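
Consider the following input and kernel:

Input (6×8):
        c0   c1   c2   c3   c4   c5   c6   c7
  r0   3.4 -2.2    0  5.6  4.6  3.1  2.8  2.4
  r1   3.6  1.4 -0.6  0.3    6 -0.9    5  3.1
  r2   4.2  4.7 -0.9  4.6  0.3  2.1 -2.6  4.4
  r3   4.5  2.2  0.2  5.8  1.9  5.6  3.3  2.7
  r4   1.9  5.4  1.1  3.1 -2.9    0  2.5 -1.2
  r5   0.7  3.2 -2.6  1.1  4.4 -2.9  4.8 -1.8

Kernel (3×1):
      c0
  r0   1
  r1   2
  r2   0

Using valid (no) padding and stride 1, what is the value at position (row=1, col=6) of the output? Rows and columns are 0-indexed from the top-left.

The receptive field on the input at this output position is [5 / -2.6 / 3.3]. Elementwise product with the kernel and sum: 5·1 + -2.6·2.

-0.2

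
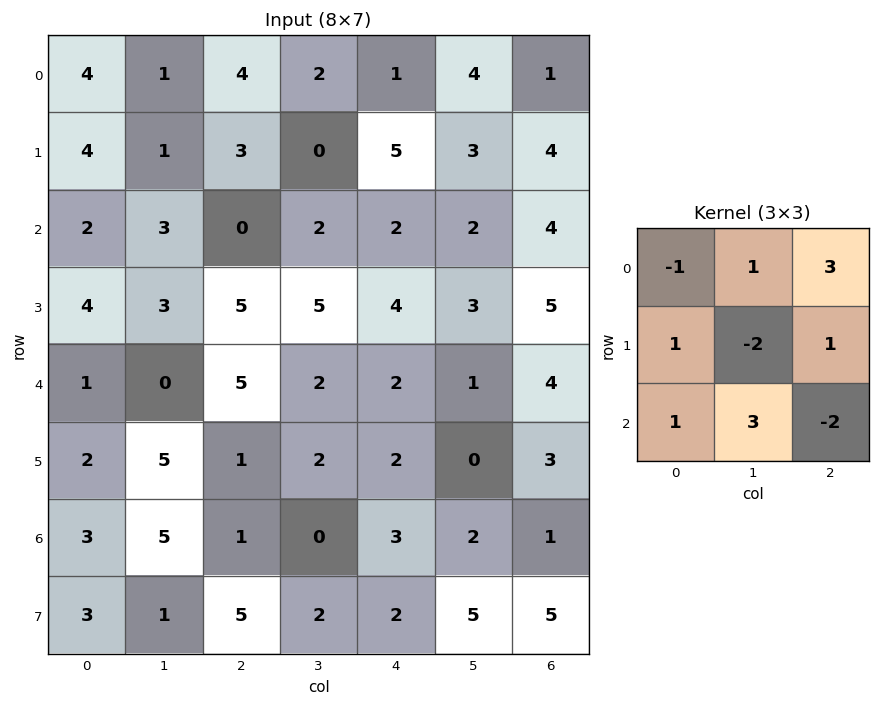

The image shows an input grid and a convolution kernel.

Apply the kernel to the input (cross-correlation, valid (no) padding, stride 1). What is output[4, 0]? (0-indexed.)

The receptive field on the input at this output position is [1 0 5 / 2 5 1 / 3 5 1]. Elementwise product with the kernel and sum: 1·-1 + 0·1 + 5·3 + 2·1 + 5·-2 + 1·1 + 3·1 + 5·3 + 1·-2.

23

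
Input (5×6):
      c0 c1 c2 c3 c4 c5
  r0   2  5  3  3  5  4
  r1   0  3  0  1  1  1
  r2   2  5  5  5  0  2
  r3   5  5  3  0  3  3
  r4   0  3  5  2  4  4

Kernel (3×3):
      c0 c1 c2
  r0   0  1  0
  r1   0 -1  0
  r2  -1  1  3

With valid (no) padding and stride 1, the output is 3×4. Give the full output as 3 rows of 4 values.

20 18 2 5
7 -7 2 13
18 10 14 11

Output[0,0]: The receptive field on the input at this output position is [2 5 3 / 0 3 0 / 2 5 5]. Elementwise product with the kernel and sum: 5·1 + 3·-1 + 2·-1 + 5·1 + 5·3.
Output[0,1]: The receptive field on the input at this output position is [5 3 3 / 3 0 1 / 5 5 5]. Elementwise product with the kernel and sum: 3·1 + 0·-1 + 5·-1 + 5·1 + 5·3.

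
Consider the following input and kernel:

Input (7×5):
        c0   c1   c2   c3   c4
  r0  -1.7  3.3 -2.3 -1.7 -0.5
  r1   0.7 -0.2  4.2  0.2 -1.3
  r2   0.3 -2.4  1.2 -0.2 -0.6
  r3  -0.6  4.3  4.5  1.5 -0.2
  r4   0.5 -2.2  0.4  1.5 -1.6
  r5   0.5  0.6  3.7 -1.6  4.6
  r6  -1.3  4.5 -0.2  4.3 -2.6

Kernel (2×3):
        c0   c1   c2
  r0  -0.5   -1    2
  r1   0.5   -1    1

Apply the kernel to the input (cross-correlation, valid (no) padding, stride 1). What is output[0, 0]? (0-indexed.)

The receptive field on the input at this output position is [-1.7 3.3 -2.3 / 0.7 -0.2 4.2]. Elementwise product with the kernel and sum: -1.7·-0.5 + 3.3·-1 + -2.3·2 + 0.7·0.5 + -0.2·-1 + 4.2·1.

-2.3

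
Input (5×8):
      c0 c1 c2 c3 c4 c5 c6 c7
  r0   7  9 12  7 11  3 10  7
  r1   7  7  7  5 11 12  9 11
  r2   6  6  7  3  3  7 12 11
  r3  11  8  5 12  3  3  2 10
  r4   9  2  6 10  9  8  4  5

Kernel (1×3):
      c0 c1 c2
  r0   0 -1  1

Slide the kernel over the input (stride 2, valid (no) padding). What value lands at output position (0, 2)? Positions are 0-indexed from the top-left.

The receptive field on the input at this output position is [11 3 10]. Elementwise product with the kernel and sum: 3·-1 + 10·1.

7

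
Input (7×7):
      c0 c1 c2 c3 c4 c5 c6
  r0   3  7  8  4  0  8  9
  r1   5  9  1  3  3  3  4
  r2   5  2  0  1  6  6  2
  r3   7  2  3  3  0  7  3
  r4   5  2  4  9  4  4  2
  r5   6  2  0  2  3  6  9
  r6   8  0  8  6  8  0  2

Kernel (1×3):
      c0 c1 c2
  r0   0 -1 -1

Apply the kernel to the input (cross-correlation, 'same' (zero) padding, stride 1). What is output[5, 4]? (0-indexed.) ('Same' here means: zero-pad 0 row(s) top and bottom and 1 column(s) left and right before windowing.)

The receptive field on the zero-padded input at this output position is [2 3 6]. Elementwise product with the kernel and sum: 3·-1 + 6·-1.

-9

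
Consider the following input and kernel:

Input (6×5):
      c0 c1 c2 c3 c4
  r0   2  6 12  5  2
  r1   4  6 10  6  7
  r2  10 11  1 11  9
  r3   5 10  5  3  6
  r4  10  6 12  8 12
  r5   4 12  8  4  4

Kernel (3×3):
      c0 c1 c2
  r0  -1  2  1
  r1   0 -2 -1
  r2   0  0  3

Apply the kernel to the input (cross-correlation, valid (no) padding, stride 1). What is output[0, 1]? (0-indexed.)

The receptive field on the input at this output position is [6 12 5 / 6 10 6 / 11 1 11]. Elementwise product with the kernel and sum: 6·-1 + 12·2 + 5·1 + 10·-2 + 6·-1 + 11·3.

30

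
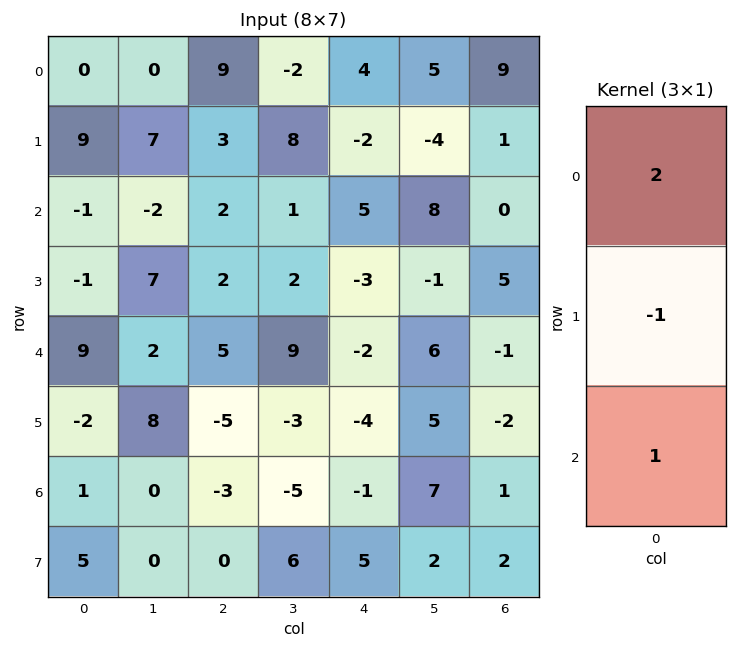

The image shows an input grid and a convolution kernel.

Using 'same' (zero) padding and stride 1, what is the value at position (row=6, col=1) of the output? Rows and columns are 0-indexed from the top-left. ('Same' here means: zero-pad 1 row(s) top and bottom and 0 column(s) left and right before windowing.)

The receptive field on the zero-padded input at this output position is [8 / 0 / 0]. Elementwise product with the kernel and sum: 8·2 + 0·-1 + 0·1.

16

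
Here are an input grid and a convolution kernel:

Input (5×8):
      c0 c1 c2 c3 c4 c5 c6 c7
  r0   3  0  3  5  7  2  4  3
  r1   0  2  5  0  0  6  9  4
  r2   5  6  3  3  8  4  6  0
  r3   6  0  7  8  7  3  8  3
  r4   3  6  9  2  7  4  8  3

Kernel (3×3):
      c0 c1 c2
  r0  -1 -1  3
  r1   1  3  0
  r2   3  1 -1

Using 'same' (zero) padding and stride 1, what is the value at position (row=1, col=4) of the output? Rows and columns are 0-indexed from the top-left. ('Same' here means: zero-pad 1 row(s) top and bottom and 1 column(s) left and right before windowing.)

7

The receptive field on the zero-padded input at this output position is [5 7 2 / 0 0 6 / 3 8 4]. Elementwise product with the kernel and sum: 5·-1 + 7·-1 + 2·3 + 0·1 + 0·3 + 3·3 + 8·1 + 4·-1.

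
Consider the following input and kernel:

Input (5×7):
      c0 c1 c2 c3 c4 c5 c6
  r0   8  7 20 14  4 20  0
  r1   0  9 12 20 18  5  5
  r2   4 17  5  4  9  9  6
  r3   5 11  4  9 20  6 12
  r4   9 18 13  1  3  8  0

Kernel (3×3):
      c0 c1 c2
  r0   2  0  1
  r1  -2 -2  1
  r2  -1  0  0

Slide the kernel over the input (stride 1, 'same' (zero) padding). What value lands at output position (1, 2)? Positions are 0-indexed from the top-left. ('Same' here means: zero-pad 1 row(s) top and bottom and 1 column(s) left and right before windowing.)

The receptive field on the zero-padded input at this output position is [7 20 14 / 9 12 20 / 17 5 4]. Elementwise product with the kernel and sum: 7·2 + 14·1 + 9·-2 + 12·-2 + 20·1 + 17·-1.

-11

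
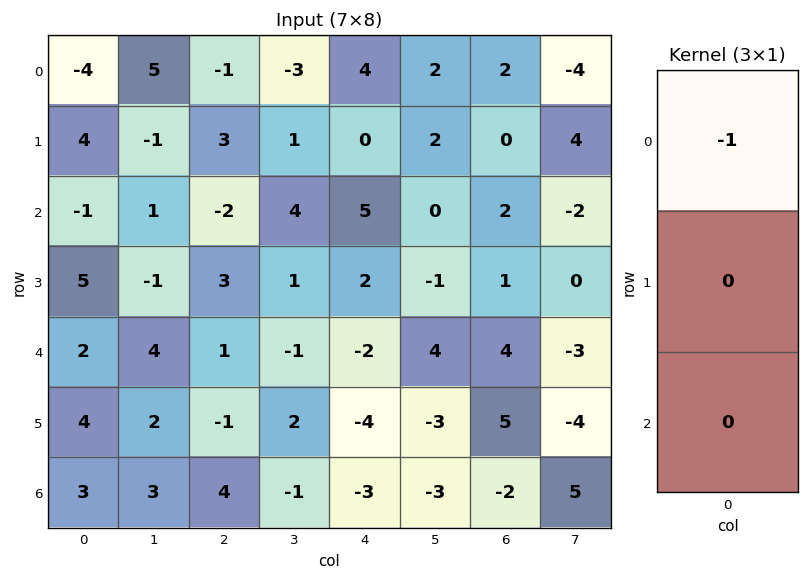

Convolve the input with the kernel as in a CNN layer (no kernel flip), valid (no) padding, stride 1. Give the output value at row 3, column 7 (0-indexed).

The receptive field on the input at this output position is [0 / -3 / -4]. Elementwise product with the kernel and sum: 0·-1.

0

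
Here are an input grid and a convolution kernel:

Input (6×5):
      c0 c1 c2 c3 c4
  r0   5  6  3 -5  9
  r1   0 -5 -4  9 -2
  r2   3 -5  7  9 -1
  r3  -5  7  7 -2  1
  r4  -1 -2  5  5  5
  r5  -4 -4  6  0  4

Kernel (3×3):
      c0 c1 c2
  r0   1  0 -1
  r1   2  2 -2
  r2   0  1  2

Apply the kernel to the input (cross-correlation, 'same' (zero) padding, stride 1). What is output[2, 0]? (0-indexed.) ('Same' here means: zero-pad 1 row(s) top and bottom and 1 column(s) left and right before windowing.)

30

The receptive field on the zero-padded input at this output position is [0 0 -5 / 0 3 -5 / 0 -5 7]. Elementwise product with the kernel and sum: 0·1 + -5·-1 + 0·2 + 3·2 + -5·-2 + -5·1 + 7·2.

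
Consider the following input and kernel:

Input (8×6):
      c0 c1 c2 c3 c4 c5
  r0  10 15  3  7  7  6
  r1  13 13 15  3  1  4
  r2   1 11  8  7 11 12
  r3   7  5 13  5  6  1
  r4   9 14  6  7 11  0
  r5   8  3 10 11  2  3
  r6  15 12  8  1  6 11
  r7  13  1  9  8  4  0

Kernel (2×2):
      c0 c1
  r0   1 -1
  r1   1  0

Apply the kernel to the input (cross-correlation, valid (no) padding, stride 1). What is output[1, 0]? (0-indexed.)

1

The receptive field on the input at this output position is [13 13 / 1 11]. Elementwise product with the kernel and sum: 13·1 + 13·-1 + 1·1.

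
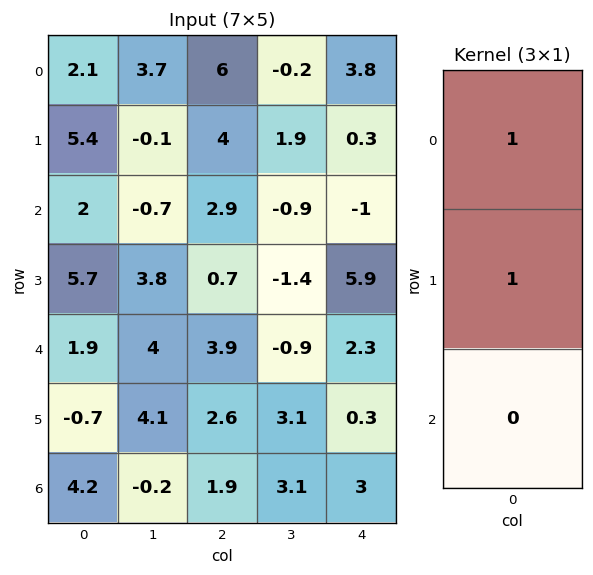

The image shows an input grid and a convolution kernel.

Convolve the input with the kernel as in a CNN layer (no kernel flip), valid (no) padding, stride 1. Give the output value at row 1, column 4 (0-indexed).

The receptive field on the input at this output position is [0.3 / -1 / 5.9]. Elementwise product with the kernel and sum: 0.3·1 + -1·1.

-0.7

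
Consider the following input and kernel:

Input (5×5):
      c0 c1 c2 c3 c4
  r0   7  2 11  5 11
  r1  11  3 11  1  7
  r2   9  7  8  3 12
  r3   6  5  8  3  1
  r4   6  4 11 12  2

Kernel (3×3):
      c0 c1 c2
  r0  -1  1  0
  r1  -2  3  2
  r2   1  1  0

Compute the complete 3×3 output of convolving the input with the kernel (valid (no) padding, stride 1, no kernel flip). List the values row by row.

20 53 0
22 37 18
27 36 13

Output[0,0]: The receptive field on the input at this output position is [7 2 11 / 11 3 11 / 9 7 8]. Elementwise product with the kernel and sum: 7·-1 + 2·1 + 11·-2 + 3·3 + 11·2 + 9·1 + 7·1.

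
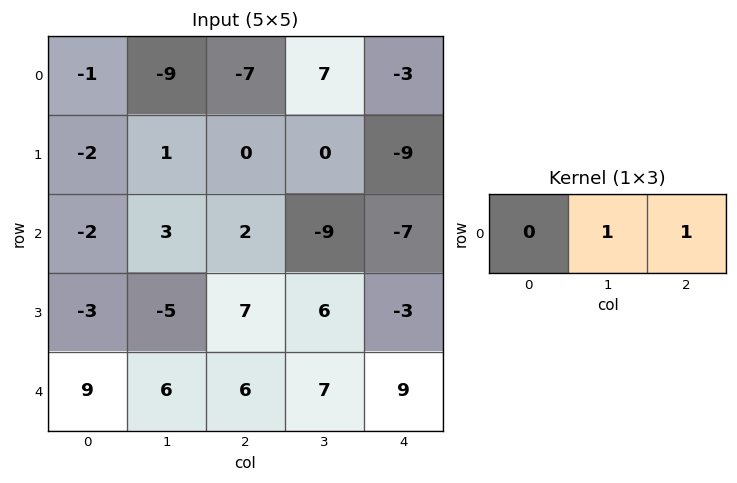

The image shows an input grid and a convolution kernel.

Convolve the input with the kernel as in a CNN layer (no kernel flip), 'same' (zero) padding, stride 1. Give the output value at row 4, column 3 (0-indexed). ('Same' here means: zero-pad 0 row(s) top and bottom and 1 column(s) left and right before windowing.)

16

The receptive field on the zero-padded input at this output position is [6 7 9]. Elementwise product with the kernel and sum: 7·1 + 9·1.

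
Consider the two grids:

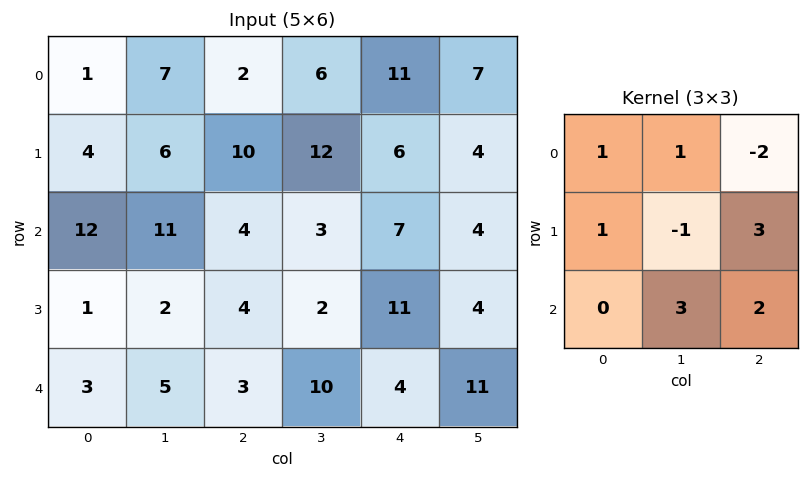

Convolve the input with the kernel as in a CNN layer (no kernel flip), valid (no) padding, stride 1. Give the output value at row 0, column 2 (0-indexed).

25

The receptive field on the input at this output position is [2 6 11 / 10 12 6 / 4 3 7]. Elementwise product with the kernel and sum: 2·1 + 6·1 + 11·-2 + 10·1 + 12·-1 + 6·3 + 3·3 + 7·2.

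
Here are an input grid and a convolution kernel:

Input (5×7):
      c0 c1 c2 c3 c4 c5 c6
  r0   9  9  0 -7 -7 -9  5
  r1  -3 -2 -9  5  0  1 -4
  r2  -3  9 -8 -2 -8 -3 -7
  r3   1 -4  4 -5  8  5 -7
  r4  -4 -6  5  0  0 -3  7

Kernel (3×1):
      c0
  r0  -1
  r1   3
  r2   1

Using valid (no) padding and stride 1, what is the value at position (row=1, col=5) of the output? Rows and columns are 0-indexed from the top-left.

-5

The receptive field on the input at this output position is [1 / -3 / 5]. Elementwise product with the kernel and sum: 1·-1 + -3·3 + 5·1.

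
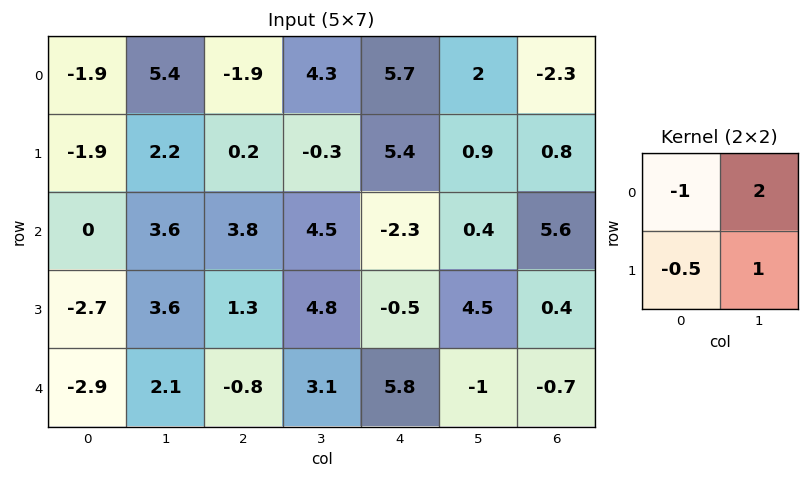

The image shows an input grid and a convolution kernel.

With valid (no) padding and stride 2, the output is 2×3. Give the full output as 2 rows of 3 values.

15.85 10.1 -3.5
12.15 9.35 7.85

Output[0,0]: The receptive field on the input at this output position is [-1.9 5.4 / -1.9 2.2]. Elementwise product with the kernel and sum: -1.9·-1 + 5.4·2 + -1.9·-0.5 + 2.2·1.
Output[0,1]: The receptive field on the input at this output position is [-1.9 4.3 / 0.2 -0.3]. Elementwise product with the kernel and sum: -1.9·-1 + 4.3·2 + 0.2·-0.5 + -0.3·1.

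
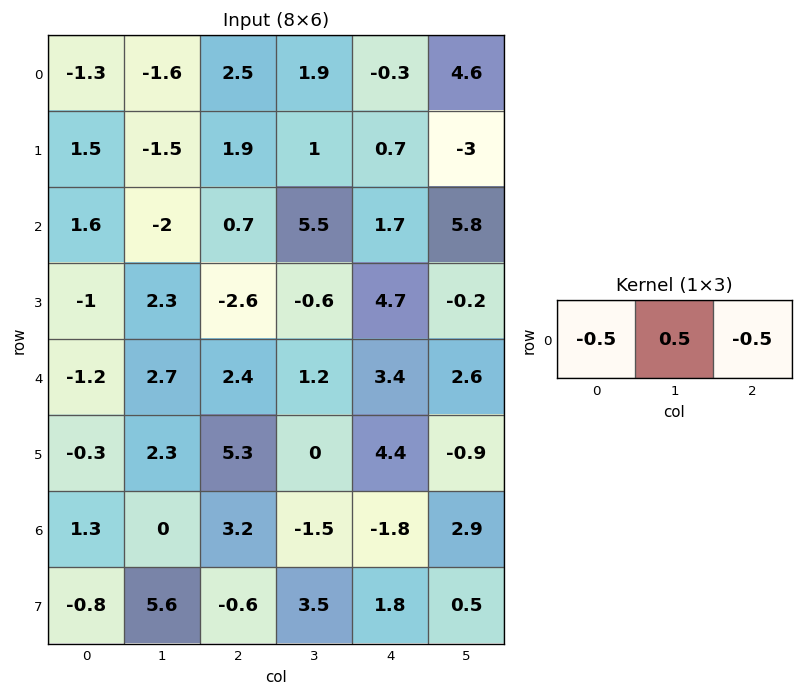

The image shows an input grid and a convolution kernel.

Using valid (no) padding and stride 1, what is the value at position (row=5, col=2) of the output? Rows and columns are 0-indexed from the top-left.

The receptive field on the input at this output position is [5.3 0 4.4]. Elementwise product with the kernel and sum: 5.3·-0.5 + 0·0.5 + 4.4·-0.5.

-4.85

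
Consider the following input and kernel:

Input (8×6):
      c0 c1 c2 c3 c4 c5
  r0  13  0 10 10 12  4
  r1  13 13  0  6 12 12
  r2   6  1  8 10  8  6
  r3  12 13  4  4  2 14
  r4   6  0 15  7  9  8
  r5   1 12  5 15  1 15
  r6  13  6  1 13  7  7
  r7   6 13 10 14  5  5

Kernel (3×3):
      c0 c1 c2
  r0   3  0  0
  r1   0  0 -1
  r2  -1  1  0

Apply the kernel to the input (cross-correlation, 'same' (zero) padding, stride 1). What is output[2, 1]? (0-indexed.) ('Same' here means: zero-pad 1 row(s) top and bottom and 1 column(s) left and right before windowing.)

The receptive field on the zero-padded input at this output position is [13 13 0 / 6 1 8 / 12 13 4]. Elementwise product with the kernel and sum: 13·3 + 8·-1 + 12·-1 + 13·1.

32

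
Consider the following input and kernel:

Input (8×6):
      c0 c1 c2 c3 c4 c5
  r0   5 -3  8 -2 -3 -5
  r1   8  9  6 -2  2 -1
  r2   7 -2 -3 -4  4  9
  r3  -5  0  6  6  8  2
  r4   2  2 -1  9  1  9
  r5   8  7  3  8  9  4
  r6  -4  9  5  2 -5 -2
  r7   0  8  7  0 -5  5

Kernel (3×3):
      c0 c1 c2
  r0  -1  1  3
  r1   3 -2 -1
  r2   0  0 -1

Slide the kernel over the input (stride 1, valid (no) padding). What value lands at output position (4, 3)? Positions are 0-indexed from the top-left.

23

The receptive field on the input at this output position is [9 1 9 / 8 9 4 / 2 -5 -2]. Elementwise product with the kernel and sum: 9·-1 + 1·1 + 9·3 + 8·3 + 9·-2 + 4·-1 + -2·-1.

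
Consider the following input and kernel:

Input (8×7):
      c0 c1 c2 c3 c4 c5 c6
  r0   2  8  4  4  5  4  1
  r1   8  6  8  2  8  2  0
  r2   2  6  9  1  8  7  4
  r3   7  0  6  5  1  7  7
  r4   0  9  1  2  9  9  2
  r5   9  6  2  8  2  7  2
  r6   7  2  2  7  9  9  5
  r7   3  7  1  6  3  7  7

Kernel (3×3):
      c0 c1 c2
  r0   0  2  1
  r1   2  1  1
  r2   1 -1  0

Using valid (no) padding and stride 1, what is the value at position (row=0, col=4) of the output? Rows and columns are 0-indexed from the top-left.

28

The receptive field on the input at this output position is [5 4 1 / 8 2 0 / 8 7 4]. Elementwise product with the kernel and sum: 4·2 + 1·1 + 8·2 + 2·1 + 0·1 + 8·1 + 7·-1.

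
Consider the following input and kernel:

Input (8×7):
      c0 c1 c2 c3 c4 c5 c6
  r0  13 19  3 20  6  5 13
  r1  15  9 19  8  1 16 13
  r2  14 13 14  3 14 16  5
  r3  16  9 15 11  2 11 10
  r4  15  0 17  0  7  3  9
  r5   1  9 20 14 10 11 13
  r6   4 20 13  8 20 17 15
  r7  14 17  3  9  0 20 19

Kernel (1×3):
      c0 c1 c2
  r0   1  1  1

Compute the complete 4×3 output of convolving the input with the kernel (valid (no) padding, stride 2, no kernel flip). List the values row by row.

Output[0,0]: The receptive field on the input at this output position is [13 19 3]. Elementwise product with the kernel and sum: 13·1 + 19·1 + 3·1.
Output[0,1]: The receptive field on the input at this output position is [3 20 6]. Elementwise product with the kernel and sum: 3·1 + 20·1 + 6·1.

35 29 24
41 31 35
32 24 19
37 41 52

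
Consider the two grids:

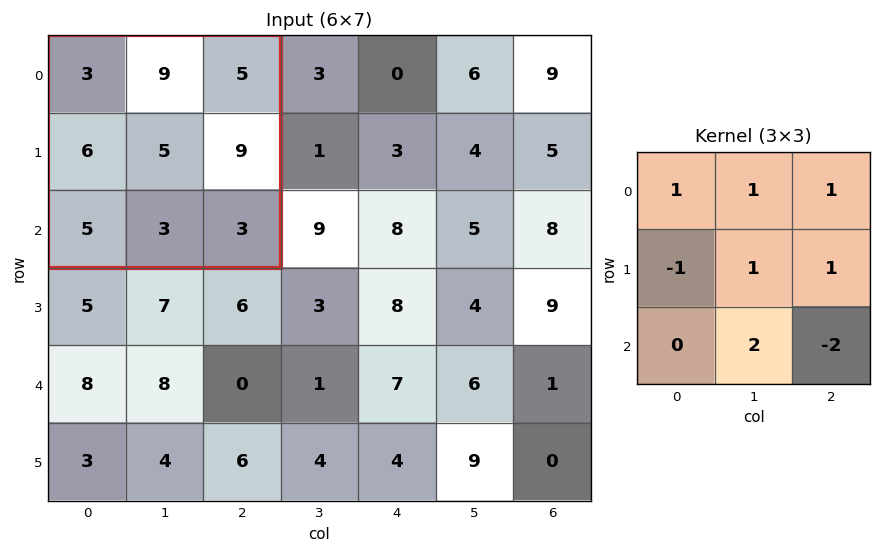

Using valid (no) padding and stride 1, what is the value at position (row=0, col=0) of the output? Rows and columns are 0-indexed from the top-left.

The receptive field on the input at this output position is [3 9 5 / 6 5 9 / 5 3 3]. Elementwise product with the kernel and sum: 3·1 + 9·1 + 5·1 + 6·-1 + 5·1 + 9·1 + 3·2 + 3·-2.

25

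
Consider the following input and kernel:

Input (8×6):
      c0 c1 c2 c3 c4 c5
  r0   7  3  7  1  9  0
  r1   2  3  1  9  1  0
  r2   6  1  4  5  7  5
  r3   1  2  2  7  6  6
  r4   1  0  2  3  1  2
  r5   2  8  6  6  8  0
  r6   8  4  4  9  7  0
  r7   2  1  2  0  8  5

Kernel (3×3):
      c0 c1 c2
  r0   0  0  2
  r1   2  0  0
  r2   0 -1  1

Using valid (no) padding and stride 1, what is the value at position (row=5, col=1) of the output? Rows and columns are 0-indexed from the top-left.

18

The receptive field on the input at this output position is [8 6 6 / 4 4 9 / 1 2 0]. Elementwise product with the kernel and sum: 6·2 + 4·2 + 2·-1 + 0·1.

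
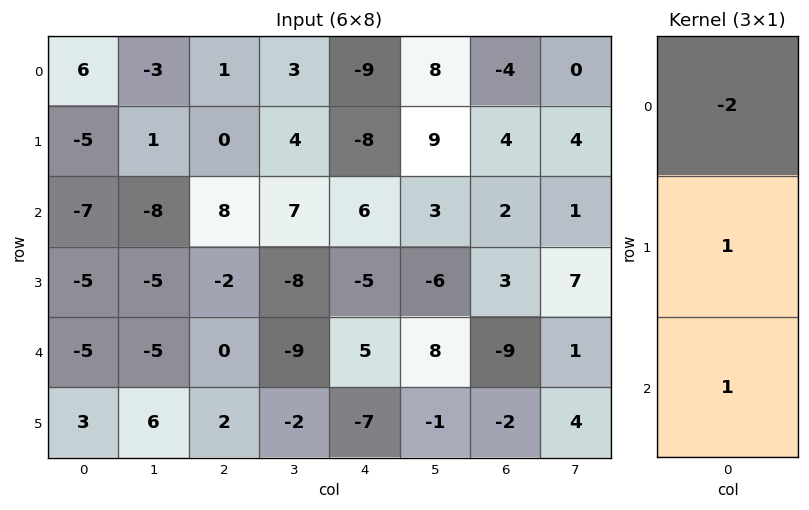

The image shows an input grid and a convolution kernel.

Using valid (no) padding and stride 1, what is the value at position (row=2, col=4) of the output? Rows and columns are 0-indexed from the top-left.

-12

The receptive field on the input at this output position is [6 / -5 / 5]. Elementwise product with the kernel and sum: 6·-2 + -5·1 + 5·1.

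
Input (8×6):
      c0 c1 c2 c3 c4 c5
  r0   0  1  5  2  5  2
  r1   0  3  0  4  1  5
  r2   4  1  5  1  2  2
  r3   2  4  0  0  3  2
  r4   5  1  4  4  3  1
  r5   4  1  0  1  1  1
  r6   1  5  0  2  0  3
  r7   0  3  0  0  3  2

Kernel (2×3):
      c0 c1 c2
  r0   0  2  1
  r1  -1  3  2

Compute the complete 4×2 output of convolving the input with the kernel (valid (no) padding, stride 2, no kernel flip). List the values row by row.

16 23
17 10
5 16
19 10

Output[0,0]: The receptive field on the input at this output position is [0 1 5 / 0 3 0]. Elementwise product with the kernel and sum: 1·2 + 5·1 + 0·-1 + 3·3 + 0·2.
Output[0,1]: The receptive field on the input at this output position is [5 2 5 / 0 4 1]. Elementwise product with the kernel and sum: 2·2 + 5·1 + 0·-1 + 4·3 + 1·2.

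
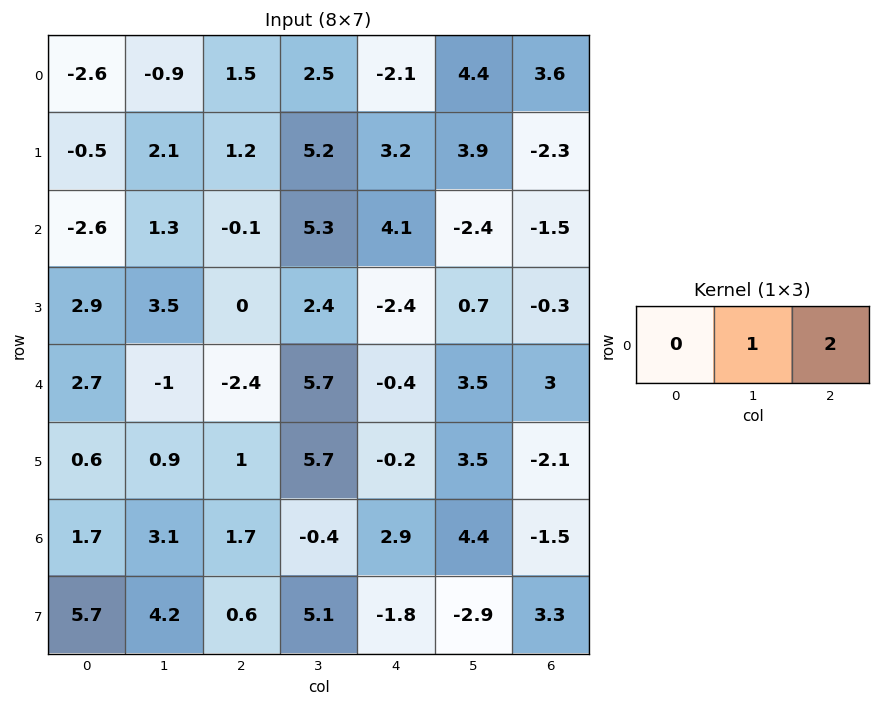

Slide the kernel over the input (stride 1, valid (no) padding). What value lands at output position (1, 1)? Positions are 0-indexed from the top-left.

11.6

The receptive field on the input at this output position is [2.1 1.2 5.2]. Elementwise product with the kernel and sum: 1.2·1 + 5.2·2.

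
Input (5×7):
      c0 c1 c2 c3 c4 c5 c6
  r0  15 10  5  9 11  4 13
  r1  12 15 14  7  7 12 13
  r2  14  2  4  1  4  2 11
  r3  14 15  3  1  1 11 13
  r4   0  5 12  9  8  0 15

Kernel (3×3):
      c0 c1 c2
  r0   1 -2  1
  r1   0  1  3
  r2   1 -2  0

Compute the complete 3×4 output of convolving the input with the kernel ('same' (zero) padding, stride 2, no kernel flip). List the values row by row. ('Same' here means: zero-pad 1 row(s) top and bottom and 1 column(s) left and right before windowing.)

21 19 16 -1
-17 10 14 -18
2 49 18 0

Output[0,0]: The receptive field on the zero-padded input at this output position is [0 0 0 / 0 15 10 / 0 12 15]. Elementwise product with the kernel and sum: 0·1 + 0·-2 + 0·1 + 15·1 + 10·3 + 0·1 + 12·-2.
Output[0,1]: The receptive field on the zero-padded input at this output position is [0 0 0 / 10 5 9 / 15 14 7]. Elementwise product with the kernel and sum: 0·1 + 0·-2 + 0·1 + 5·1 + 9·3 + 15·1 + 14·-2.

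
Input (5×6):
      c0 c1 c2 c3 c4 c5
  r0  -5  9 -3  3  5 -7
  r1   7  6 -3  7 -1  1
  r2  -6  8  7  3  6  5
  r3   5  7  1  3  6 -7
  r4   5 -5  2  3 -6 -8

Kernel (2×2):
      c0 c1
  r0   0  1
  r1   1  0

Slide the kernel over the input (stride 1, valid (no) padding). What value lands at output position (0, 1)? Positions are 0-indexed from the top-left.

The receptive field on the input at this output position is [9 -3 / 6 -3]. Elementwise product with the kernel and sum: -3·1 + 6·1.

3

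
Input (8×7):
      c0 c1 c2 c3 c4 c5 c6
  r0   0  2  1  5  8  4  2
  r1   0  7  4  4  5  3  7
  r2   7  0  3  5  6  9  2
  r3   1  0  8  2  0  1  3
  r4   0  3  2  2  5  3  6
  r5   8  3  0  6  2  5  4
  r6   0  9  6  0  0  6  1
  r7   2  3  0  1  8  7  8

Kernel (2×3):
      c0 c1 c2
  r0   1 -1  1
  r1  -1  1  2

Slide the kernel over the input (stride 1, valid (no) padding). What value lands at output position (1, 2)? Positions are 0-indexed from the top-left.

19

The receptive field on the input at this output position is [4 4 5 / 3 5 6]. Elementwise product with the kernel and sum: 4·1 + 4·-1 + 5·1 + 3·-1 + 5·1 + 6·2.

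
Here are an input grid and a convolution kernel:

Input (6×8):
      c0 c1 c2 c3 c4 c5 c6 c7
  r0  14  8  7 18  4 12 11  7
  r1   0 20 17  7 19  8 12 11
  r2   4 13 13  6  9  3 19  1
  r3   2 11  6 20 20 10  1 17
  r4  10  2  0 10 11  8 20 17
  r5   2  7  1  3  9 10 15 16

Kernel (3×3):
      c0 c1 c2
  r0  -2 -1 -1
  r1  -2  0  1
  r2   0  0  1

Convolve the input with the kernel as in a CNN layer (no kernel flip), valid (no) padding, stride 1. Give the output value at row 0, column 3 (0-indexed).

The receptive field on the input at this output position is [18 4 12 / 7 19 8 / 6 9 3]. Elementwise product with the kernel and sum: 18·-2 + 4·-1 + 12·-1 + 7·-2 + 8·1 + 3·1.

-55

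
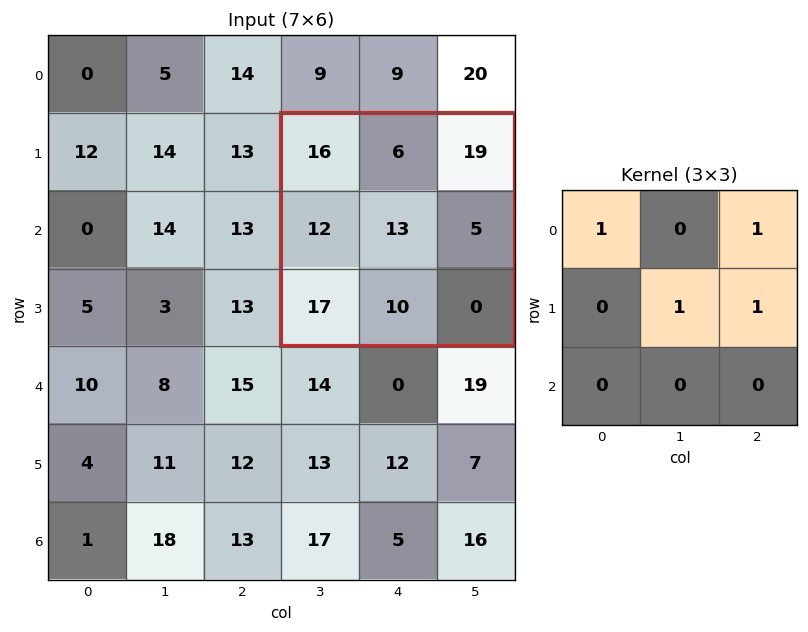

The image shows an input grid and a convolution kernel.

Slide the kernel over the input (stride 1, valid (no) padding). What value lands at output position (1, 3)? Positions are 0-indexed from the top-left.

The receptive field on the input at this output position is [16 6 19 / 12 13 5 / 17 10 0]. Elementwise product with the kernel and sum: 16·1 + 19·1 + 13·1 + 5·1.

53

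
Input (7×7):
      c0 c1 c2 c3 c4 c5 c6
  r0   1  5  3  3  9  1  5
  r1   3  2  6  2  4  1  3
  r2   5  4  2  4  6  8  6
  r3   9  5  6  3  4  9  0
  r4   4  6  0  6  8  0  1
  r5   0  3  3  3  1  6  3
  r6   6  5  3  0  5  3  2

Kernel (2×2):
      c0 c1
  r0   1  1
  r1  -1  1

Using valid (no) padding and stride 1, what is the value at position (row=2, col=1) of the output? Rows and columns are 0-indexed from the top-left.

7

The receptive field on the input at this output position is [4 2 / 5 6]. Elementwise product with the kernel and sum: 4·1 + 2·1 + 5·-1 + 6·1.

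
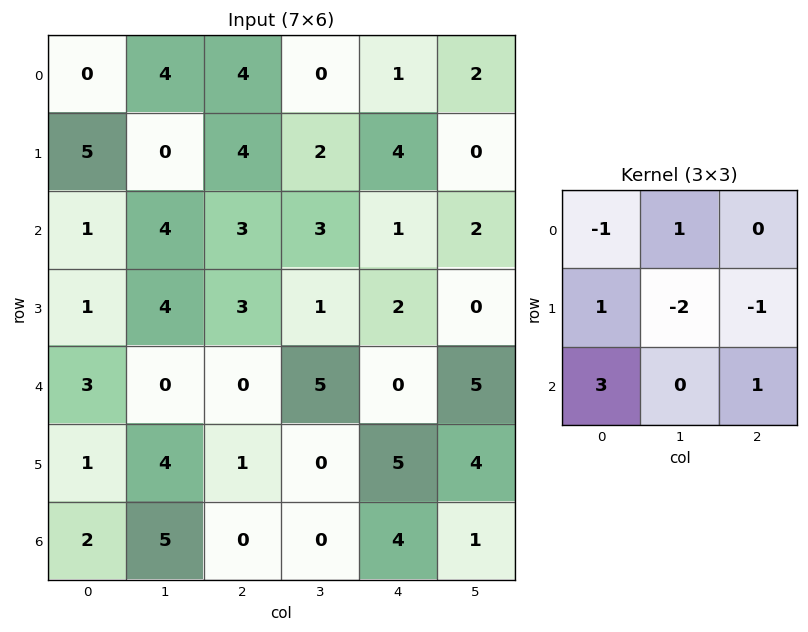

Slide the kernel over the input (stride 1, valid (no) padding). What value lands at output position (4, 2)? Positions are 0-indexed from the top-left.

The receptive field on the input at this output position is [0 5 0 / 1 0 5 / 0 0 4]. Elementwise product with the kernel and sum: 0·-1 + 5·1 + 1·1 + 0·-2 + 5·-1 + 0·3 + 4·1.

5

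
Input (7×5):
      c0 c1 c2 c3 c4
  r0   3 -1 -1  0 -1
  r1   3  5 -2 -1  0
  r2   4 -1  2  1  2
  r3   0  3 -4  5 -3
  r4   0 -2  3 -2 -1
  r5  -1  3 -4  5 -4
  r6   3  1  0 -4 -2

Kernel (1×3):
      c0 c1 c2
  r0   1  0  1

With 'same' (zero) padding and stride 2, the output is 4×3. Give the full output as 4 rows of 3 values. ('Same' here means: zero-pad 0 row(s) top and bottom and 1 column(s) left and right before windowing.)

Output[0,0]: The receptive field on the zero-padded input at this output position is [0 3 -1]. Elementwise product with the kernel and sum: 0·1 + -1·1.
Output[0,1]: The receptive field on the zero-padded input at this output position is [-1 -1 0]. Elementwise product with the kernel and sum: -1·1 + 0·1.

-1 -1 0
-1 0 1
-2 -4 -2
1 -3 -4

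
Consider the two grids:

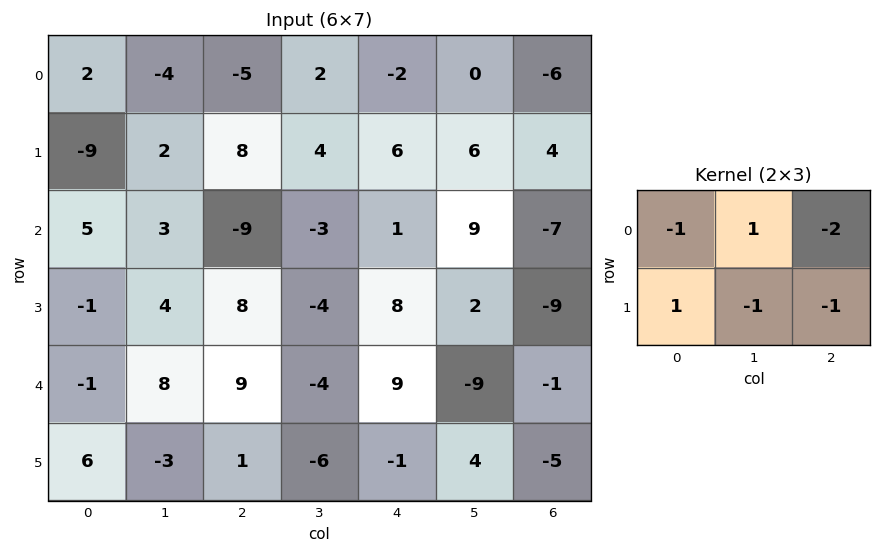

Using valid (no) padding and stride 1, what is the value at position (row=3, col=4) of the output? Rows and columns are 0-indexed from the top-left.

31

The receptive field on the input at this output position is [8 2 -9 / 9 -9 -1]. Elementwise product with the kernel and sum: 8·-1 + 2·1 + -9·-2 + 9·1 + -9·-1 + -1·-1.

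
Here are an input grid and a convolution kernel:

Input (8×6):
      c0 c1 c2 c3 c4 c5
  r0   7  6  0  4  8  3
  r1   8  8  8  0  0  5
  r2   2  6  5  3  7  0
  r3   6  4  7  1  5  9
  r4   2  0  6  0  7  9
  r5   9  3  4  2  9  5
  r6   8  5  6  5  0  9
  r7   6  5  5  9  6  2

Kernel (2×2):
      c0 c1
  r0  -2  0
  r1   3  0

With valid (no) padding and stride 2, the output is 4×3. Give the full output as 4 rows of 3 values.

10 24 -16
14 11 1
23 0 13
2 3 18

Output[0,0]: The receptive field on the input at this output position is [7 6 / 8 8]. Elementwise product with the kernel and sum: 7·-2 + 8·3.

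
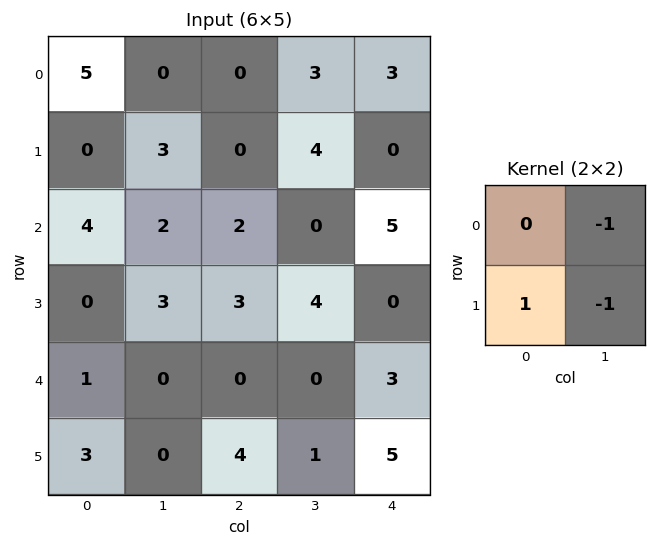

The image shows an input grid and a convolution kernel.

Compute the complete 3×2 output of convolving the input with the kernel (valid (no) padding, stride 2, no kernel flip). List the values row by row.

Output[0,0]: The receptive field on the input at this output position is [5 0 / 0 3]. Elementwise product with the kernel and sum: 0·-1 + 0·1 + 3·-1.

-3 -7
-5 -1
3 3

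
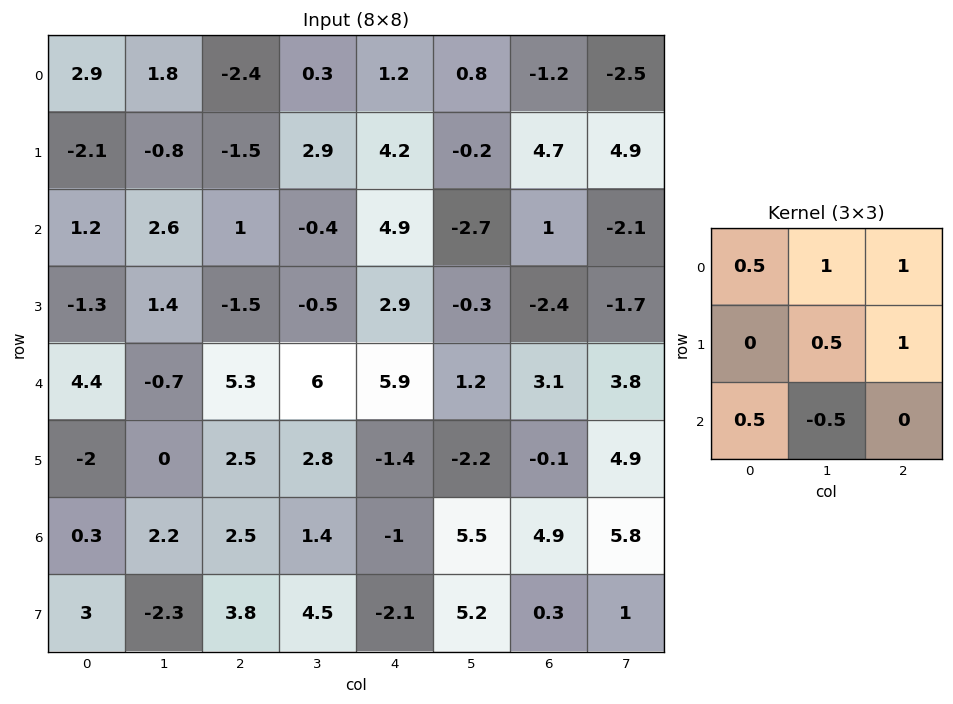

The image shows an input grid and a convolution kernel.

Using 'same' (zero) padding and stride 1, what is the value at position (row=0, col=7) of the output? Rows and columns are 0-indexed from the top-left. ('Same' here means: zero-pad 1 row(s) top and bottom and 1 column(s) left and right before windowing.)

The receptive field on the zero-padded input at this output position is [0 0 0 / -1.2 -2.5 0 / 4.7 4.9 0]. Elementwise product with the kernel and sum: 0·0.5 + 0·1 + 0·1 + -2.5·0.5 + 0·1 + 4.7·0.5 + 4.9·-0.5.

-1.35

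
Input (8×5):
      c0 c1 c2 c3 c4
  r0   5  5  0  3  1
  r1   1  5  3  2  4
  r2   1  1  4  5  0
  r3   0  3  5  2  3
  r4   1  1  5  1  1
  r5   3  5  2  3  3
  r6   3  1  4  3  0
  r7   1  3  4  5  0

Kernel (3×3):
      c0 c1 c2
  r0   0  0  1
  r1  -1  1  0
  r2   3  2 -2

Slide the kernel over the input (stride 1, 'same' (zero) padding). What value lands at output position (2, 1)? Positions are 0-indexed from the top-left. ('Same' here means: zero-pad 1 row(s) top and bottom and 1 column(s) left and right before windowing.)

-1

The receptive field on the zero-padded input at this output position is [1 5 3 / 1 1 4 / 0 3 5]. Elementwise product with the kernel and sum: 3·1 + 1·-1 + 1·1 + 0·3 + 3·2 + 5·-2.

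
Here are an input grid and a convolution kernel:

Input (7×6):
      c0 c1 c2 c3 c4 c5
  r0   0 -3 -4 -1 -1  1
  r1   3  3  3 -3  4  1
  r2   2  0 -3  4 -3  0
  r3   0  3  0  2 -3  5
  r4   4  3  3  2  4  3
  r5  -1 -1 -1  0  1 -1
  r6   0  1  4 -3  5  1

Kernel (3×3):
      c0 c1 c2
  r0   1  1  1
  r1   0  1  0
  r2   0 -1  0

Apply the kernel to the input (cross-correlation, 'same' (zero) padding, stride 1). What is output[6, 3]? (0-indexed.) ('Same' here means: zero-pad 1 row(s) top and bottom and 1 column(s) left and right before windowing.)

-3

The receptive field on the zero-padded input at this output position is [-1 0 1 / 4 -3 5 / 0 0 0]. Elementwise product with the kernel and sum: -1·1 + 0·1 + 1·1 + -3·1 + 0·-1.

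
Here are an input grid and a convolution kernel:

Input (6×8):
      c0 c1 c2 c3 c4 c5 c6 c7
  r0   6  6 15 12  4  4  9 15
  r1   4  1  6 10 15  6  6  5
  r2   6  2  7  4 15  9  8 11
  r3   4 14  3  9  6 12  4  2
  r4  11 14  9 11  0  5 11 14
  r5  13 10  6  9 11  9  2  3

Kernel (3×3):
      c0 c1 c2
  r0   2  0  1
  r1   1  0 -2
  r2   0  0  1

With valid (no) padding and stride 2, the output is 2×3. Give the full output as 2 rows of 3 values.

26 25 28
26 20 47

Output[0,0]: The receptive field on the input at this output position is [6 6 15 / 4 1 6 / 6 2 7]. Elementwise product with the kernel and sum: 6·2 + 15·1 + 4·1 + 6·-2 + 7·1.
Output[0,1]: The receptive field on the input at this output position is [15 12 4 / 6 10 15 / 7 4 15]. Elementwise product with the kernel and sum: 15·2 + 4·1 + 6·1 + 15·-2 + 15·1.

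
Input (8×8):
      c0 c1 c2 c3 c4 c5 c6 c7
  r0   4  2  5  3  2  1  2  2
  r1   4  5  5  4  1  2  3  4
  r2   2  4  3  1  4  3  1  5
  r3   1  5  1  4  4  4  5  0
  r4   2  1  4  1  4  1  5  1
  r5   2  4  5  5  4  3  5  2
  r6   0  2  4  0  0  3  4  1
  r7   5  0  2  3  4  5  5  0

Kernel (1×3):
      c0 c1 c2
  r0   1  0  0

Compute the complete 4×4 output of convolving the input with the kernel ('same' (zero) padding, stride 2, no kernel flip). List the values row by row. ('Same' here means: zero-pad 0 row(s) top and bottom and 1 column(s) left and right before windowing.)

Output[0,0]: The receptive field on the zero-padded input at this output position is [0 4 2]. Elementwise product with the kernel and sum: 0·1.

0 2 3 1
0 4 1 3
0 1 1 1
0 2 0 3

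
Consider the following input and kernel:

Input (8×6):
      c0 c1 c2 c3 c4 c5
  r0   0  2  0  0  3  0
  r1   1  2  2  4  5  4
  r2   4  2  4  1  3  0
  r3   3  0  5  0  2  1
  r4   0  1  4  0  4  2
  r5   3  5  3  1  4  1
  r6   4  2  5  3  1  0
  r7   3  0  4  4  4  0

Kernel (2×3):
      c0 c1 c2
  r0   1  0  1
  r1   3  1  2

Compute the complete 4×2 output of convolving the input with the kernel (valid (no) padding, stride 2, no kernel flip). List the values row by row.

Output[0,0]: The receptive field on the input at this output position is [0 2 0 / 1 2 2]. Elementwise product with the kernel and sum: 0·1 + 0·1 + 1·3 + 2·1 + 2·2.
Output[0,1]: The receptive field on the input at this output position is [0 0 3 / 2 4 5]. Elementwise product with the kernel and sum: 0·1 + 3·1 + 2·3 + 4·1 + 5·2.

9 23
27 26
24 26
26 30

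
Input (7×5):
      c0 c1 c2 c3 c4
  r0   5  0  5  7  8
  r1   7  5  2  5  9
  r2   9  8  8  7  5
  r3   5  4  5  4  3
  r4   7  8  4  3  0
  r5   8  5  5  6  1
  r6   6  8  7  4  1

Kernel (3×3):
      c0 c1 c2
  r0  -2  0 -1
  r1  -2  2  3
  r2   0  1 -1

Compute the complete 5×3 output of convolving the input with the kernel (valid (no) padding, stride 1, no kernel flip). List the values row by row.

Output[0,0]: The receptive field on the input at this output position is [5 0 5 / 7 5 2 / 9 8 8]. Elementwise product with the kernel and sum: 5·-2 + 5·-1 + 7·-2 + 5·2 + 2·3 + 8·1 + 8·-1.

-13 3 17
5 7 1
-9 -8 -11
-1 -12 -10
-8 2 0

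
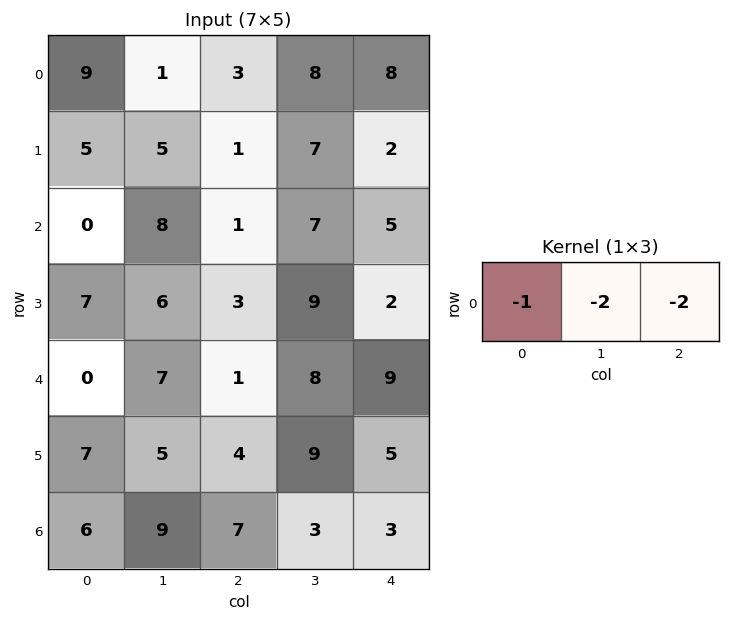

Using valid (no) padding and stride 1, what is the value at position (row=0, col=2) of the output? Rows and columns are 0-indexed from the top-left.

The receptive field on the input at this output position is [3 8 8]. Elementwise product with the kernel and sum: 3·-1 + 8·-2 + 8·-2.

-35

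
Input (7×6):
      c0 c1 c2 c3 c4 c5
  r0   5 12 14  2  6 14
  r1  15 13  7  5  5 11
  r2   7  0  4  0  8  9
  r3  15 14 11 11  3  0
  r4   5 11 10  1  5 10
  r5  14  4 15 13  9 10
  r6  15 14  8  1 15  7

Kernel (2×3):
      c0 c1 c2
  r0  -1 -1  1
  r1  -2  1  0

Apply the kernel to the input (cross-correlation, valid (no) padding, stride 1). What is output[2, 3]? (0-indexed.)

The receptive field on the input at this output position is [0 8 9 / 11 3 0]. Elementwise product with the kernel and sum: 0·-1 + 8·-1 + 9·1 + 11·-2 + 3·1.

-18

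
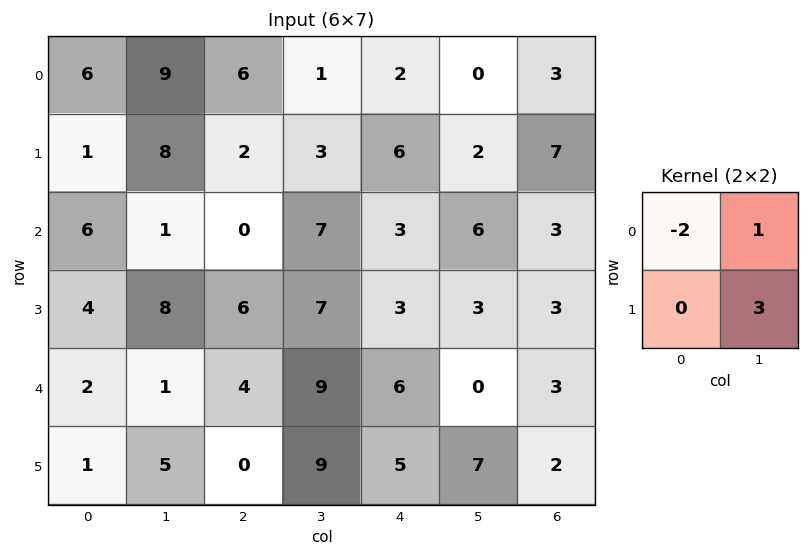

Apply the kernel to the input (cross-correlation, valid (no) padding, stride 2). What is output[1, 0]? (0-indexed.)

The receptive field on the input at this output position is [6 1 / 4 8]. Elementwise product with the kernel and sum: 6·-2 + 1·1 + 8·3.

13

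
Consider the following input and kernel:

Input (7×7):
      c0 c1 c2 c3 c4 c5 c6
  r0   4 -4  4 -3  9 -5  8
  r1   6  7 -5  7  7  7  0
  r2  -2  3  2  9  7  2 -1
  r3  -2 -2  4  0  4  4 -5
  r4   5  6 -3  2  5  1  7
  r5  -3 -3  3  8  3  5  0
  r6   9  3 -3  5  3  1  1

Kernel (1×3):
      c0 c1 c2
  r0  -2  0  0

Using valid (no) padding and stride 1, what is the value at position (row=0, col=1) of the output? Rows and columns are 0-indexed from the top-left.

8

The receptive field on the input at this output position is [-4 4 -3]. Elementwise product with the kernel and sum: -4·-2.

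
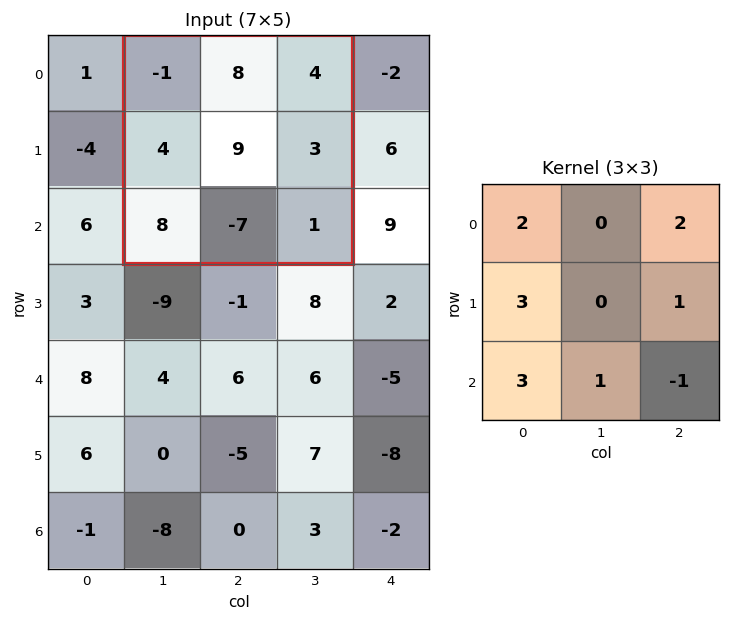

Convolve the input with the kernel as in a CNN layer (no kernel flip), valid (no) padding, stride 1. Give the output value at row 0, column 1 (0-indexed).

The receptive field on the input at this output position is [-1 8 4 / 4 9 3 / 8 -7 1]. Elementwise product with the kernel and sum: -1·2 + 4·2 + 4·3 + 3·1 + 8·3 + -7·1 + 1·-1.

37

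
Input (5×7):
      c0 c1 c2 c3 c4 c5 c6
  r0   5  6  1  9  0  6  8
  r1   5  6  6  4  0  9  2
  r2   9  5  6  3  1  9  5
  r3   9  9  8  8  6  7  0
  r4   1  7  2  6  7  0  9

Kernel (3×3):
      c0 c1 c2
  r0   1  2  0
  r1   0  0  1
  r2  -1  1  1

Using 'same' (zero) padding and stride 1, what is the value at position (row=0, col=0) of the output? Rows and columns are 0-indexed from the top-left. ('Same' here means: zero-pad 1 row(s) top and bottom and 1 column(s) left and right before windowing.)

17

The receptive field on the zero-padded input at this output position is [0 0 0 / 0 5 6 / 0 5 6]. Elementwise product with the kernel and sum: 0·1 + 0·2 + 6·1 + 0·-1 + 5·1 + 6·1.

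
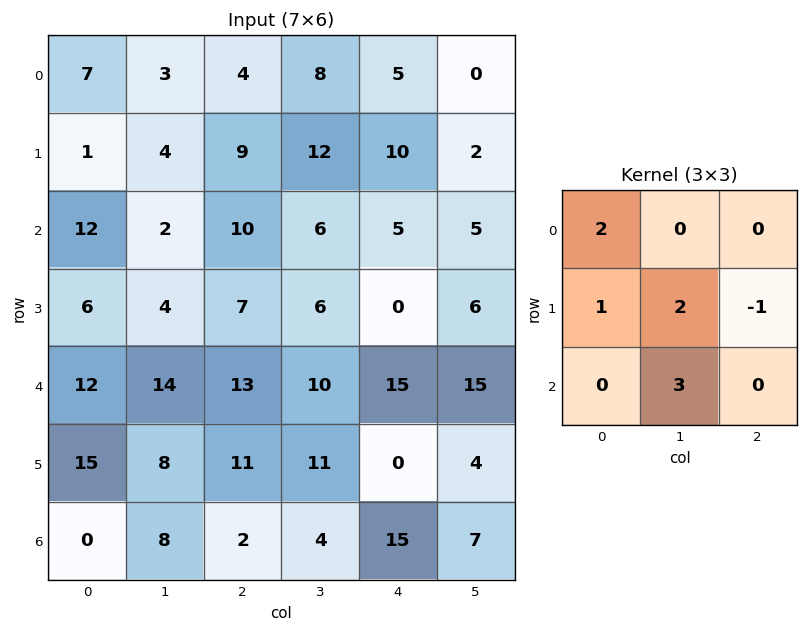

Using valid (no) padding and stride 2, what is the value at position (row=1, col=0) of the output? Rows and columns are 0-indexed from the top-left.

The receptive field on the input at this output position is [12 2 10 / 6 4 7 / 12 14 13]. Elementwise product with the kernel and sum: 12·2 + 6·1 + 4·2 + 7·-1 + 14·3.

73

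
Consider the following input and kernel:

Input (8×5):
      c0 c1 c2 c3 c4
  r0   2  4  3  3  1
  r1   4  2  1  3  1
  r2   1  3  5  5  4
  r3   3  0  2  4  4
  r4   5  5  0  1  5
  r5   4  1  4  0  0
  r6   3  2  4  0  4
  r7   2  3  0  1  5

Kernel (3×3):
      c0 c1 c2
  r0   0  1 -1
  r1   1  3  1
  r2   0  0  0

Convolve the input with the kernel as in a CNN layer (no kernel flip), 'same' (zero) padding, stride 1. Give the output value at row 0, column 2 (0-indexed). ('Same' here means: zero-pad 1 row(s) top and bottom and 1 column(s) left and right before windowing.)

The receptive field on the zero-padded input at this output position is [0 0 0 / 4 3 3 / 2 1 3]. Elementwise product with the kernel and sum: 0·1 + 0·-1 + 4·1 + 3·3 + 3·1.

16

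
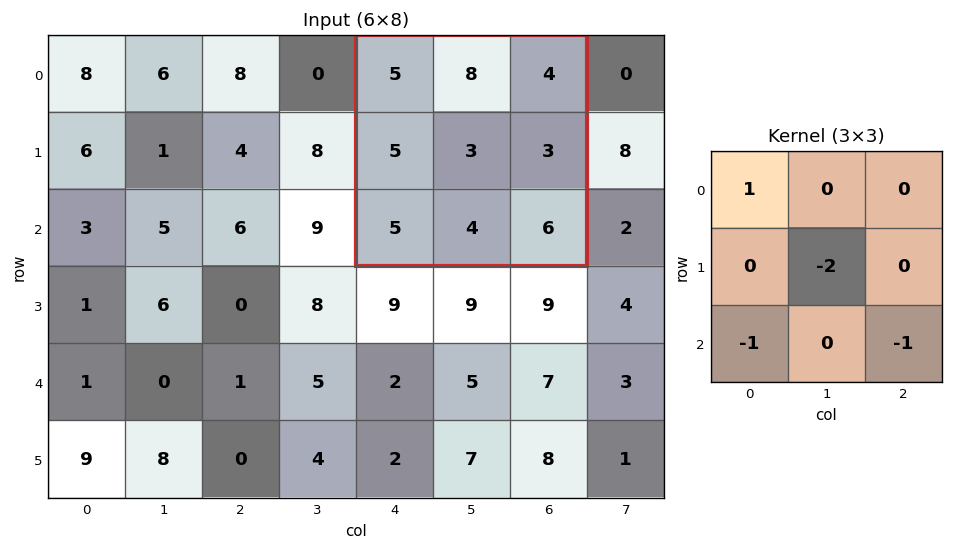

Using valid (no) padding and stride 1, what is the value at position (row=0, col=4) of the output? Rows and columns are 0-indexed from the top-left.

The receptive field on the input at this output position is [5 8 4 / 5 3 3 / 5 4 6]. Elementwise product with the kernel and sum: 5·1 + 3·-2 + 5·-1 + 6·-1.

-12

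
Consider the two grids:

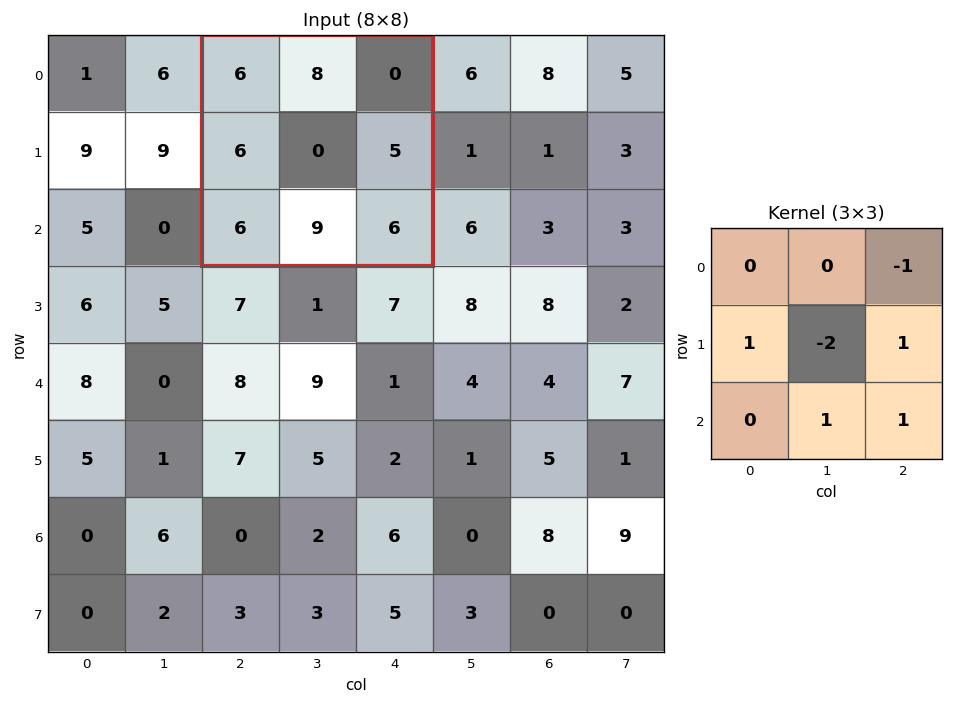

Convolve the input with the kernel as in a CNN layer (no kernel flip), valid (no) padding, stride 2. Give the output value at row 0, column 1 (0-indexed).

The receptive field on the input at this output position is [6 8 0 / 6 0 5 / 6 9 6]. Elementwise product with the kernel and sum: 0·-1 + 6·1 + 0·-2 + 5·1 + 9·1 + 6·1.

26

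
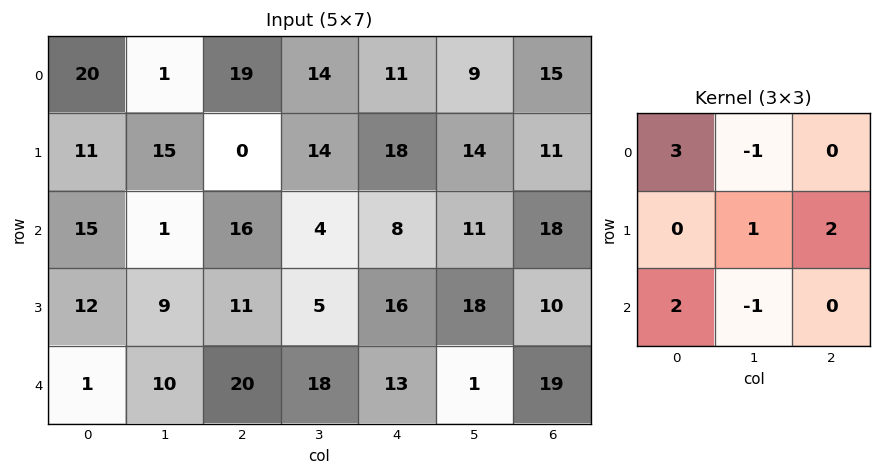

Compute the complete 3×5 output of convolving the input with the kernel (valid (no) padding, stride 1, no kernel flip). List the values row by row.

103 -2 121 77 65
66 76 23 48 101
67 8 103 79 76

Output[0,0]: The receptive field on the input at this output position is [20 1 19 / 11 15 0 / 15 1 16]. Elementwise product with the kernel and sum: 20·3 + 1·-1 + 15·1 + 0·2 + 15·2 + 1·-1.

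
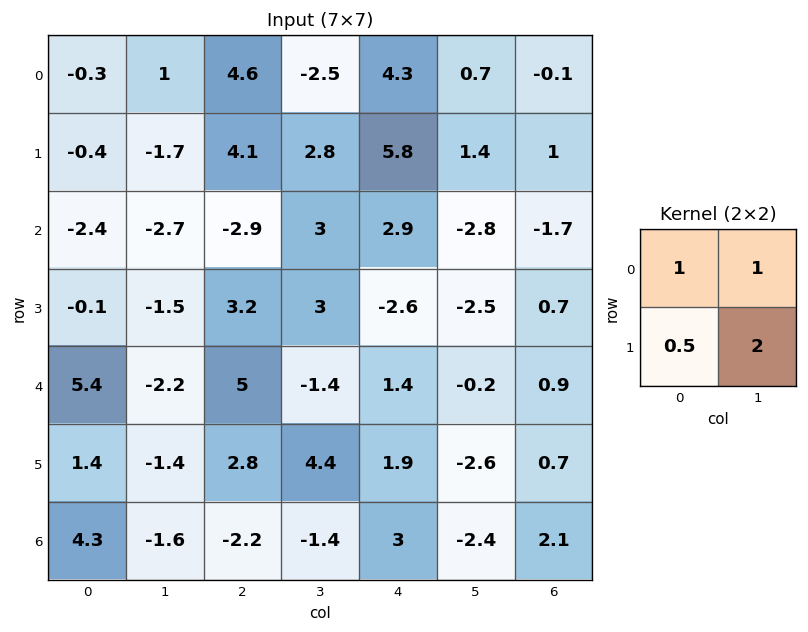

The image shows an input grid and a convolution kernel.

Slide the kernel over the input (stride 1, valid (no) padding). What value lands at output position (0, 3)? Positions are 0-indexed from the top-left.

The receptive field on the input at this output position is [-2.5 4.3 / 2.8 5.8]. Elementwise product with the kernel and sum: -2.5·1 + 4.3·1 + 2.8·0.5 + 5.8·2.

14.8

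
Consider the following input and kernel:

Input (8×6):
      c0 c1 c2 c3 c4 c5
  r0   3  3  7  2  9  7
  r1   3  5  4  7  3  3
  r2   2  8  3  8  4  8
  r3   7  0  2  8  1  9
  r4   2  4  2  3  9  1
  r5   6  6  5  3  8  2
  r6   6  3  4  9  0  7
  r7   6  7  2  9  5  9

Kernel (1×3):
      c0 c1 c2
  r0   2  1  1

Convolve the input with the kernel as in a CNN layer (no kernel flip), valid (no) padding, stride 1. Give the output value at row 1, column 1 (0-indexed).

The receptive field on the input at this output position is [5 4 7]. Elementwise product with the kernel and sum: 5·2 + 4·1 + 7·1.

21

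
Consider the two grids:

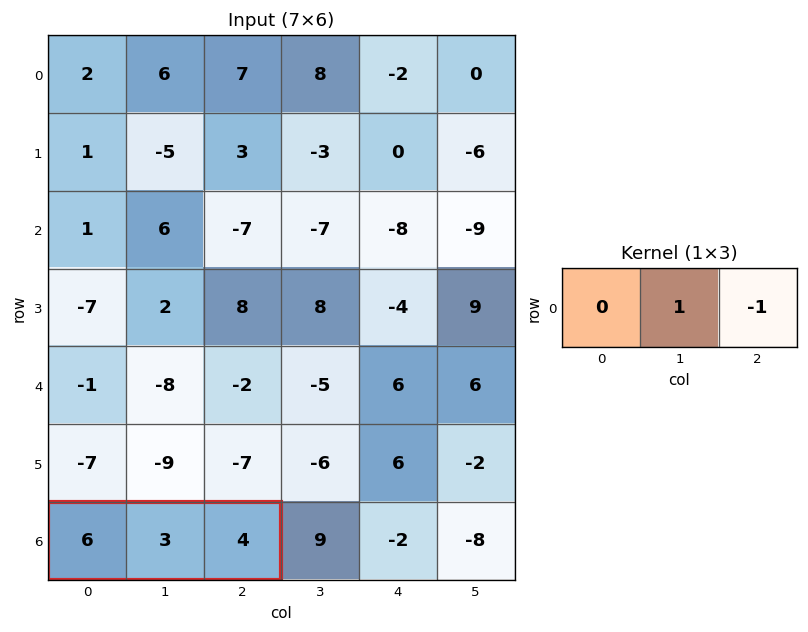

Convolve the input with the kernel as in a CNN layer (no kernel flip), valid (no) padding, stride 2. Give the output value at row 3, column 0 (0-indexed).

-1

The receptive field on the input at this output position is [6 3 4]. Elementwise product with the kernel and sum: 3·1 + 4·-1.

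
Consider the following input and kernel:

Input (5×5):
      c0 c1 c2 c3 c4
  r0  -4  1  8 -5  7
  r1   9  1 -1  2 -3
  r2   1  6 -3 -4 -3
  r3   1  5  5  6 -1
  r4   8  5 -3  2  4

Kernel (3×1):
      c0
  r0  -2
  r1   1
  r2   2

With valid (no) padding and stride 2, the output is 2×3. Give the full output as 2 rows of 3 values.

Output[0,0]: The receptive field on the input at this output position is [-4 / 9 / 1]. Elementwise product with the kernel and sum: -4·-2 + 9·1 + 1·2.

19 -23 -23
15 5 13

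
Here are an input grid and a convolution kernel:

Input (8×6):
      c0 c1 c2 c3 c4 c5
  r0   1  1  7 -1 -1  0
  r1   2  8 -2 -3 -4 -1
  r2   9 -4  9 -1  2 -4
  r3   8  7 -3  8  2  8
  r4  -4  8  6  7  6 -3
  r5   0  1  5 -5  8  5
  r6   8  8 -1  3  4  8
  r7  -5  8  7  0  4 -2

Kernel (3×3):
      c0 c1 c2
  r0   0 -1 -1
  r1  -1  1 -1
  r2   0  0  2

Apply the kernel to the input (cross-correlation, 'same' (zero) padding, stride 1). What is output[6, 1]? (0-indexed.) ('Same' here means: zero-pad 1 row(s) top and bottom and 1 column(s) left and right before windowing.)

The receptive field on the zero-padded input at this output position is [0 1 5 / 8 8 -1 / -5 8 7]. Elementwise product with the kernel and sum: 1·-1 + 5·-1 + 8·-1 + 8·1 + -1·-1 + 7·2.

9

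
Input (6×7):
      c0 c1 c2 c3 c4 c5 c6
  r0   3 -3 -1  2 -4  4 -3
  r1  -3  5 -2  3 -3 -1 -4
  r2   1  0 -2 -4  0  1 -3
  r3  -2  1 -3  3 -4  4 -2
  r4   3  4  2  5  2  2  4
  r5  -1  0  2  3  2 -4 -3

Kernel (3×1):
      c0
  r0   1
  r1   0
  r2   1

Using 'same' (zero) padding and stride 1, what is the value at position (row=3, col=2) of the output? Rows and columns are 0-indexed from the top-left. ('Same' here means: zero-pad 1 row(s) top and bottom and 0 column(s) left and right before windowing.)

The receptive field on the zero-padded input at this output position is [-2 / -3 / 2]. Elementwise product with the kernel and sum: -2·1 + 2·1.

0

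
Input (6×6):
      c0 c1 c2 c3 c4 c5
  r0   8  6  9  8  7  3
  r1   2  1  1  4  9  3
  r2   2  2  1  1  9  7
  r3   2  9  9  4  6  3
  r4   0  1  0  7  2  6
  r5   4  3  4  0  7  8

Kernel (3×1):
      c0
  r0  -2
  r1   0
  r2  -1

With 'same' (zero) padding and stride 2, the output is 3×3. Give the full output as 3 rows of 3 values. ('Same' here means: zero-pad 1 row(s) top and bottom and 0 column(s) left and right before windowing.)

Output[0,0]: The receptive field on the zero-padded input at this output position is [0 / 8 / 2]. Elementwise product with the kernel and sum: 0·-2 + 2·-1.

-2 -1 -9
-6 -11 -24
-8 -22 -19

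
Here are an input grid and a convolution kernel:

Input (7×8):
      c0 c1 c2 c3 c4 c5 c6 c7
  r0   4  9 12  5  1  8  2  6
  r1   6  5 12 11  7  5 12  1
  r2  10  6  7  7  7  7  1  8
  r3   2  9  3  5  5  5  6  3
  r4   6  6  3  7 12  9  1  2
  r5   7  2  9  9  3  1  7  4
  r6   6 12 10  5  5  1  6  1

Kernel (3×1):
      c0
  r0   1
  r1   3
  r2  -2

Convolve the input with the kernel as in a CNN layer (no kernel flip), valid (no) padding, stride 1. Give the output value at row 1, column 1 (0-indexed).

The receptive field on the input at this output position is [5 / 6 / 9]. Elementwise product with the kernel and sum: 5·1 + 6·3 + 9·-2.

5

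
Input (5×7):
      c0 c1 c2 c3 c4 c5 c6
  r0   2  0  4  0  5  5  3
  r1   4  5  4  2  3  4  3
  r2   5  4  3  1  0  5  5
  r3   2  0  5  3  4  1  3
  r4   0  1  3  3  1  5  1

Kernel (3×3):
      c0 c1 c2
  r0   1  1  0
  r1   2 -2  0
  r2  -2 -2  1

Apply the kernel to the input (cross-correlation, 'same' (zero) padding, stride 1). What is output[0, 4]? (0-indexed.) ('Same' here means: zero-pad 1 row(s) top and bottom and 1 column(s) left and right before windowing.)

-16

The receptive field on the zero-padded input at this output position is [0 0 0 / 0 5 5 / 2 3 4]. Elementwise product with the kernel and sum: 0·1 + 0·1 + 0·2 + 5·-2 + 2·-2 + 3·-2 + 4·1.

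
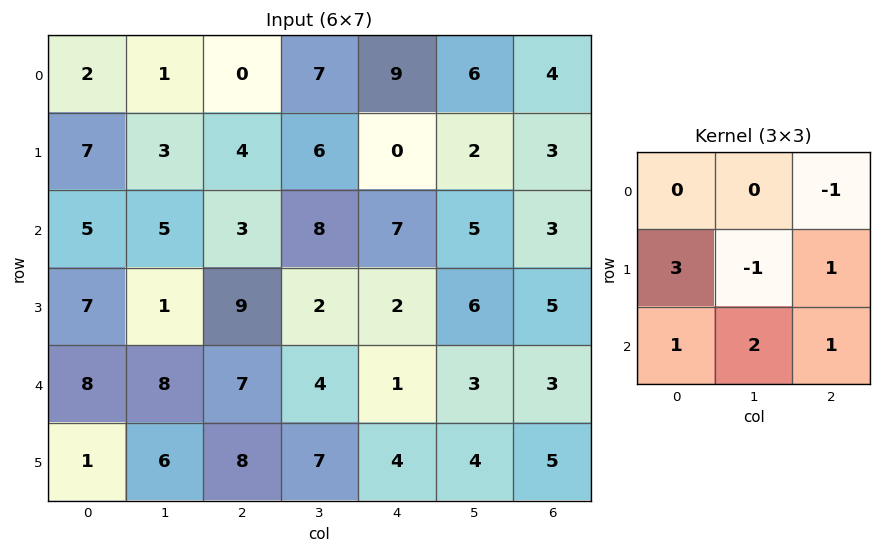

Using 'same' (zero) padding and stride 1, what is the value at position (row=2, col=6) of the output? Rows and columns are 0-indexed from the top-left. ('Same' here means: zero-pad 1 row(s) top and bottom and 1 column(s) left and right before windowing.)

28

The receptive field on the zero-padded input at this output position is [2 3 0 / 5 3 0 / 6 5 0]. Elementwise product with the kernel and sum: 0·-1 + 5·3 + 3·-1 + 0·1 + 6·1 + 5·2 + 0·1.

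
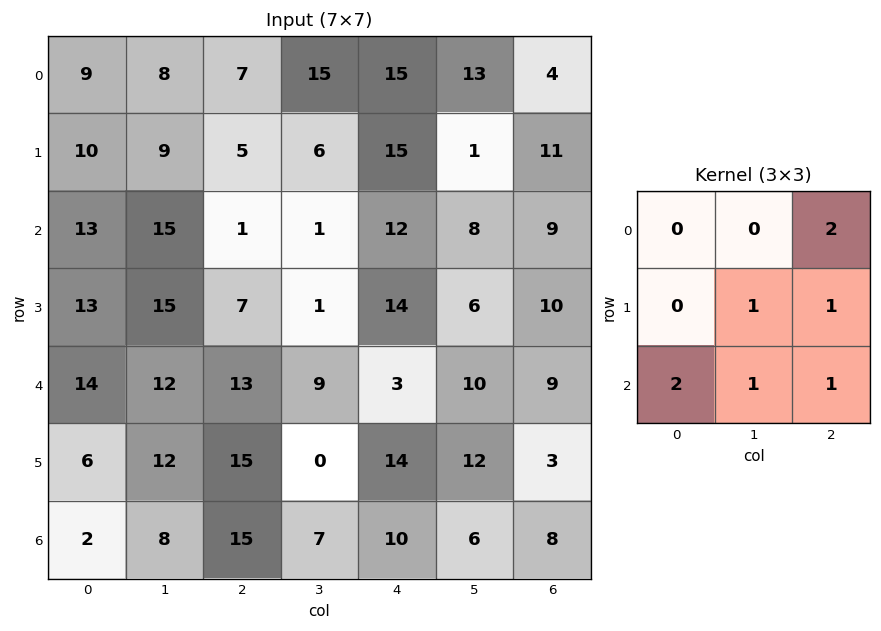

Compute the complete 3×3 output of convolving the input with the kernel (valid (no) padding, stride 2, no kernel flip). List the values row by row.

Output[0,0]: The receptive field on the input at this output position is [9 8 7 / 10 9 5 / 13 15 1]. Elementwise product with the kernel and sum: 7·2 + 9·1 + 5·1 + 13·2 + 15·1 + 1·1.

70 66 61
77 77 59
80 67 67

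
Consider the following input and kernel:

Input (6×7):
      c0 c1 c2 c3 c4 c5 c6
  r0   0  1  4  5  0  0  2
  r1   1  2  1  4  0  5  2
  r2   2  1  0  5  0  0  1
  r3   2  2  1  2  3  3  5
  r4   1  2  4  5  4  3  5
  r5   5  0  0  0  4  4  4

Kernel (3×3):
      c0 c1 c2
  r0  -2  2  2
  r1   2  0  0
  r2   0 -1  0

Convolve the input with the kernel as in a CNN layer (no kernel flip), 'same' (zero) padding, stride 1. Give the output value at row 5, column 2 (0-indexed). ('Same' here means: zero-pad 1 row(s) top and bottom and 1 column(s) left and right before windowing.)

The receptive field on the zero-padded input at this output position is [2 4 5 / 0 0 0 / 0 0 0]. Elementwise product with the kernel and sum: 2·-2 + 4·2 + 5·2 + 0·2 + 0·-1.

14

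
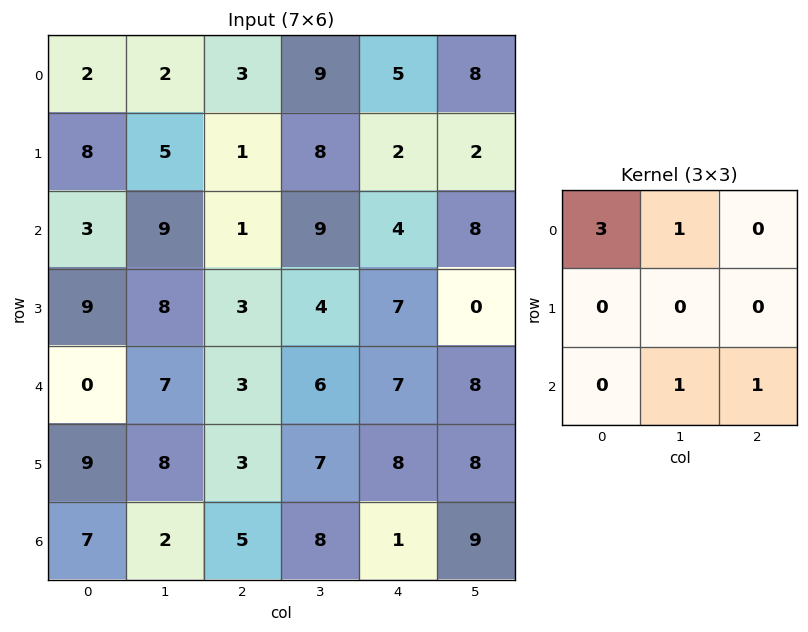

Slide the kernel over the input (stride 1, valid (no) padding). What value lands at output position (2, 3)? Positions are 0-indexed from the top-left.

The receptive field on the input at this output position is [9 4 8 / 4 7 0 / 6 7 8]. Elementwise product with the kernel and sum: 9·3 + 4·1 + 7·1 + 8·1.

46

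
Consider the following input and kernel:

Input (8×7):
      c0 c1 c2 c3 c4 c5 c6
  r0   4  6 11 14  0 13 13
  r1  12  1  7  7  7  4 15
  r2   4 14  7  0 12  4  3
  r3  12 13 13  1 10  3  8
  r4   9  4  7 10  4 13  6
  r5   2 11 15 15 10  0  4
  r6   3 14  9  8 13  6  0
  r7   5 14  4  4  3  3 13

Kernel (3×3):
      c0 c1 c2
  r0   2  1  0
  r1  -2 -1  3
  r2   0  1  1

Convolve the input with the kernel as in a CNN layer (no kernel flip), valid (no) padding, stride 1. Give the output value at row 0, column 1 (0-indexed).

42

The receptive field on the input at this output position is [6 11 14 / 1 7 7 / 14 7 0]. Elementwise product with the kernel and sum: 6·2 + 11·1 + 1·-2 + 7·-1 + 7·3 + 7·1 + 0·1.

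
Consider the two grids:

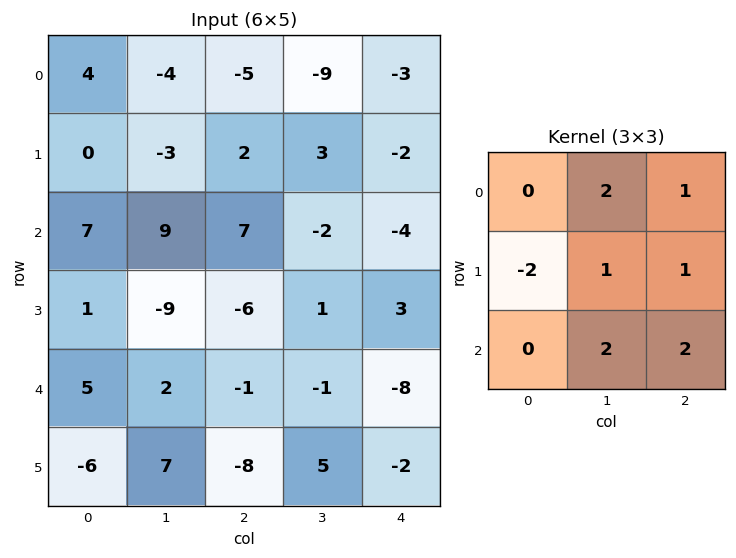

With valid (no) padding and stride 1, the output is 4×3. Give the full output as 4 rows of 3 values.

Output[0,0]: The receptive field on the input at this output position is [4 -4 -5 / 0 -3 2 / 7 9 7]. Elementwise product with the kernel and sum: -4·2 + -5·1 + 0·-2 + -3·1 + 2·1 + 9·2 + 7·2.

18 2 -36
-32 -16 -8
10 21 -10
-35 -23 4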